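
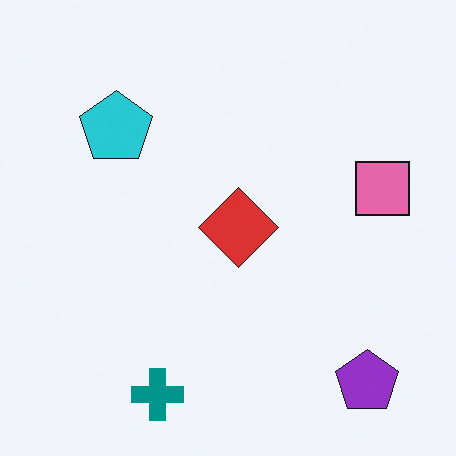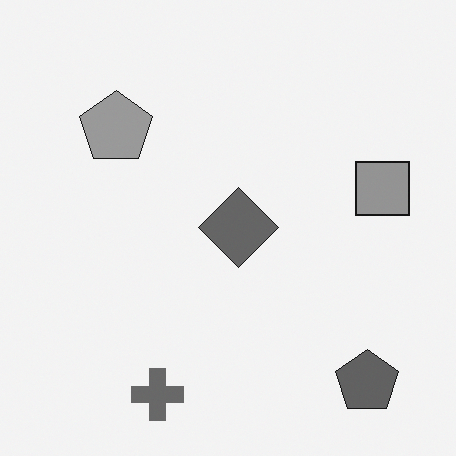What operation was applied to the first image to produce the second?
The transformation is: converted to grayscale.

All color is removed — every shape is now a shade of grey.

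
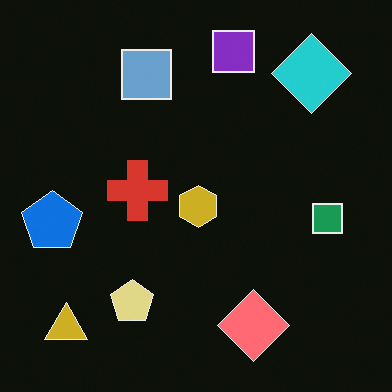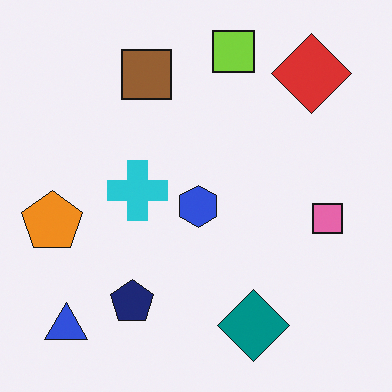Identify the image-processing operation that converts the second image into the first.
It was color-inverted (negative).

The light background has become dark and every shape's color is its complement — a photographic negative.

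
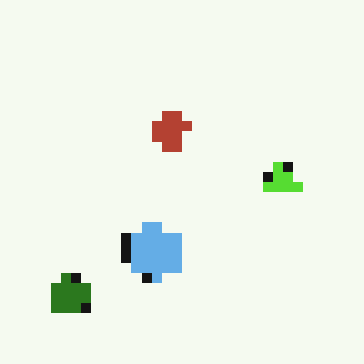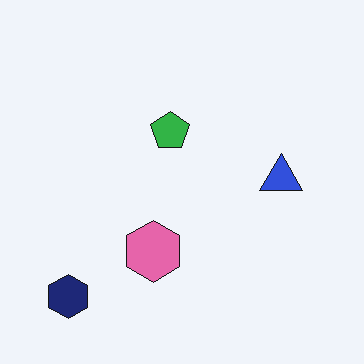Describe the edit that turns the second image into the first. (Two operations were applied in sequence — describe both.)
The first image is the second hue-shifted through roughly half the color wheel, then heavily pixelated into large blocks.

Every shape's color has rotated by the same amount around the hue wheel — a uniform hue shift. Shapes are reduced to large square blocks; fine edges and outlines are lost — a downscale-then-upscale (mosaic) effect.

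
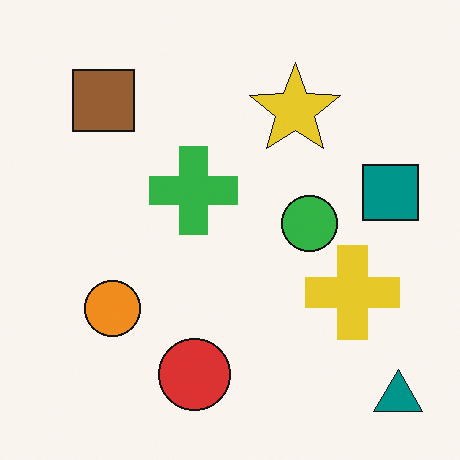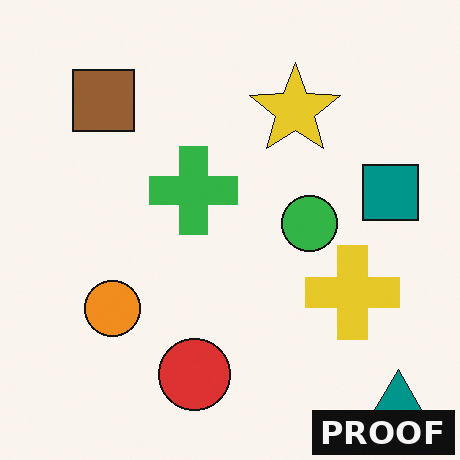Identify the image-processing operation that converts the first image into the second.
Watermarked with the text "PROOF" in the lower-right corner.

A dark label reading "PROOF" appears in the lower-right corner.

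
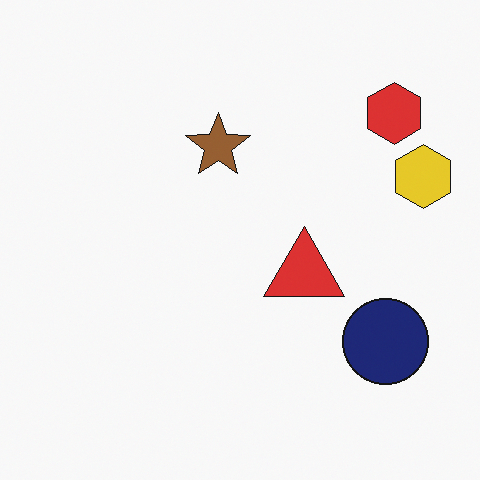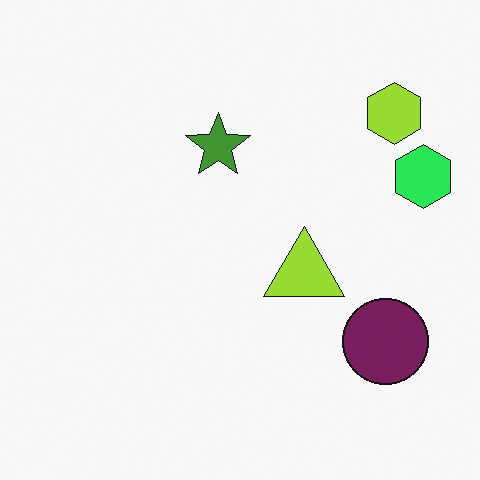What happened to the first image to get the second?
The image was hue-shifted by a moderate amount.

Every shape's color has rotated by the same amount around the hue wheel — a uniform hue shift.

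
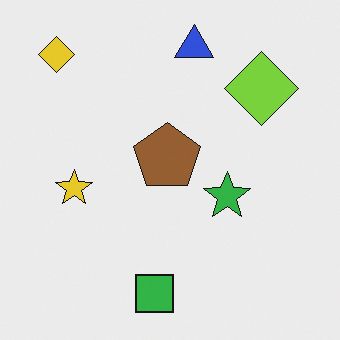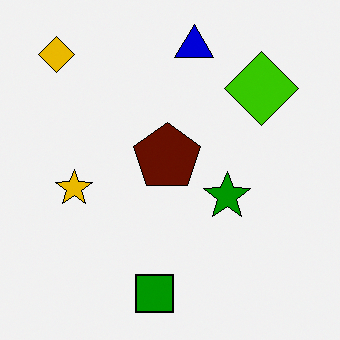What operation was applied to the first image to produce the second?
The transformation is: boosted in contrast.

Tones are pushed away from mid-grey across the whole image — a global contrast change.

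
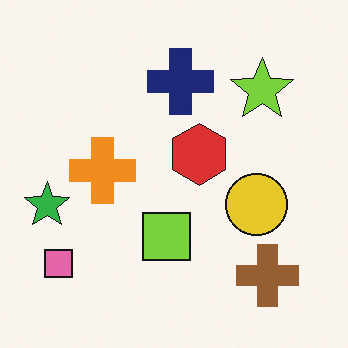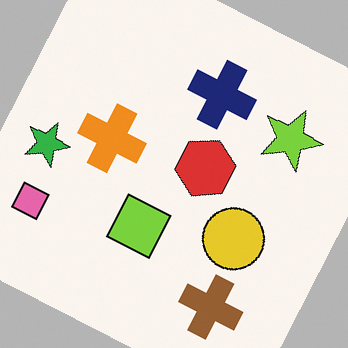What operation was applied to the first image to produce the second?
Rotated clockwise by a moderate amount.

Every shape is tilted by the same angle and the image corners show triangular fill wedges — a whole-image rotation by a non-right angle.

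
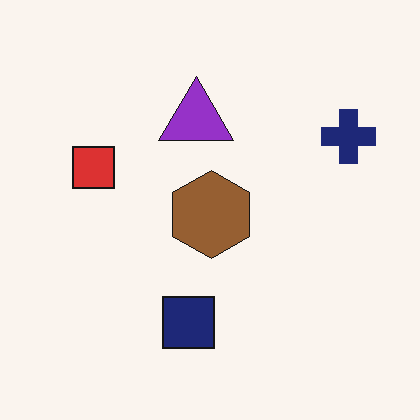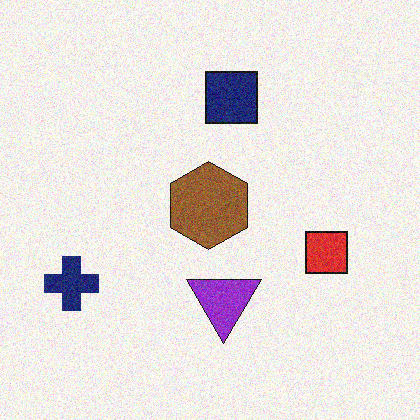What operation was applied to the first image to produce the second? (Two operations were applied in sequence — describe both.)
It was degraded with visible gaussian noise, then rotated 180°.

Random speckle covers the whole image, including the flat background. The navy cross sits in the top-right of the first image and the bottom-left of the second — consistent with a whole-image 180° rotation.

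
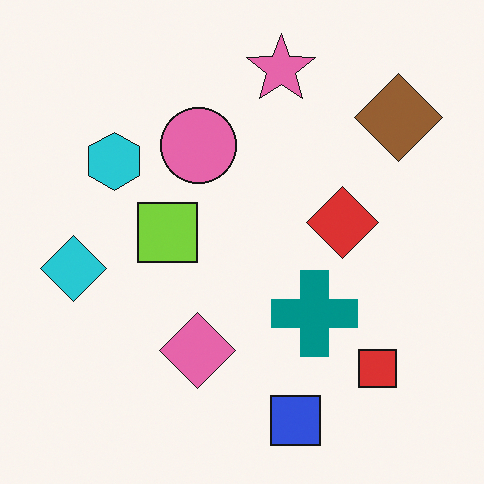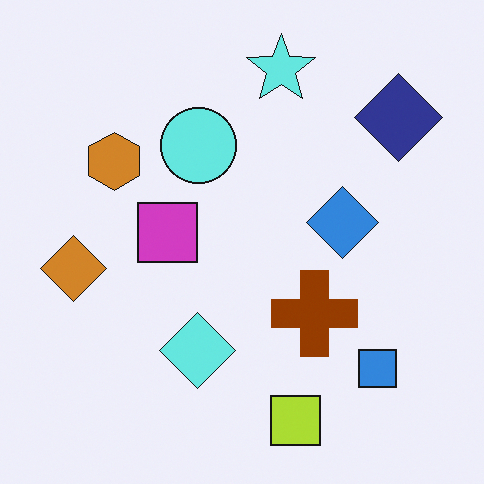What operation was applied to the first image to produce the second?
Hue-shifted through roughly half the color wheel.

Every shape's color has rotated by the same amount around the hue wheel — a uniform hue shift.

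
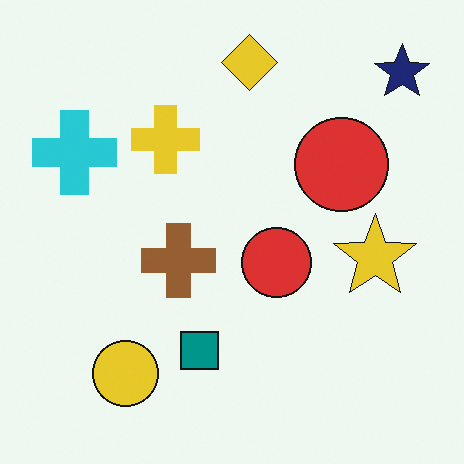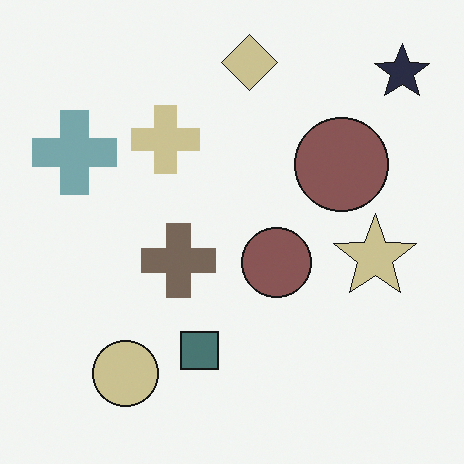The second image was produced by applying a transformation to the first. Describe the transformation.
The image was made much more muted (saturation change).

All colors are more muted and greyish — a global saturation change.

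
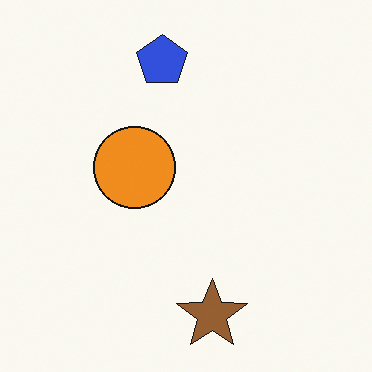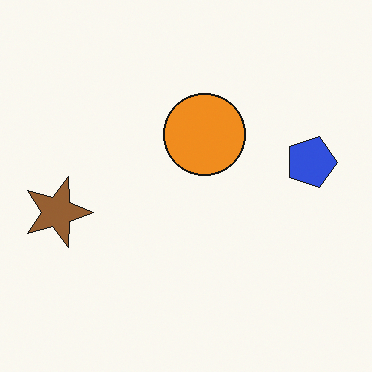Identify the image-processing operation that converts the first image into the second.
The second image is the first rotated 90° clockwise.

The brown star sits in the bottom of the first image and the left of the second — consistent with a whole-image 90° clockwise rotation.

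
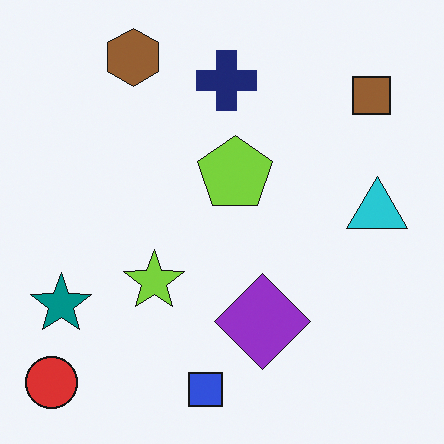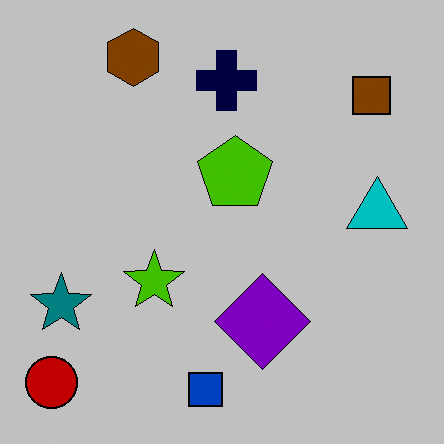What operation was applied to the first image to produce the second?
The second image is the first heavily posterized to just a handful of flat colors.

Each flat color has snapped to a coarser quantized level — most visibly, the near-white background has dropped to a flat grey.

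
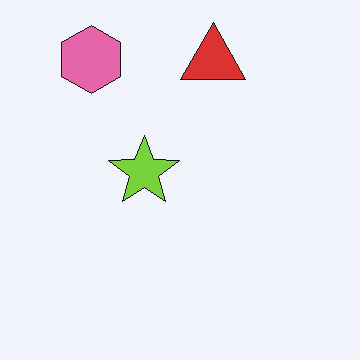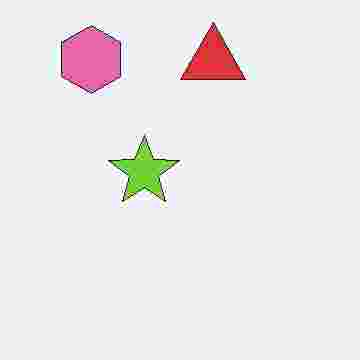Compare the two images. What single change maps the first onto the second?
Degraded with heavy JPEG compression.

Blocky 8×8 compression artifacts appear around shape edges and the flat background shows ringing — characteristic JPEG degradation.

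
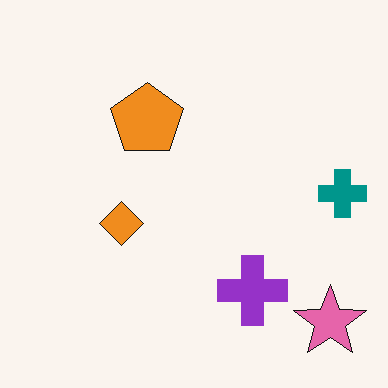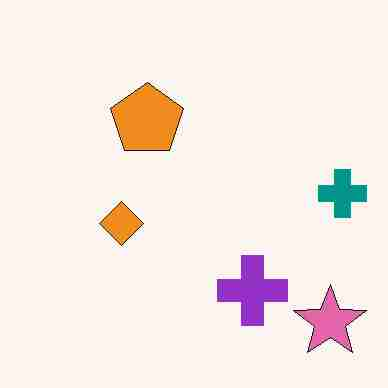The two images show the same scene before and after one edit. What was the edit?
This is the original image heavily JPEG-compressed with obvious blocking artifacts.

Blocky 8×8 compression artifacts appear around shape edges and the flat background shows ringing — characteristic JPEG degradation.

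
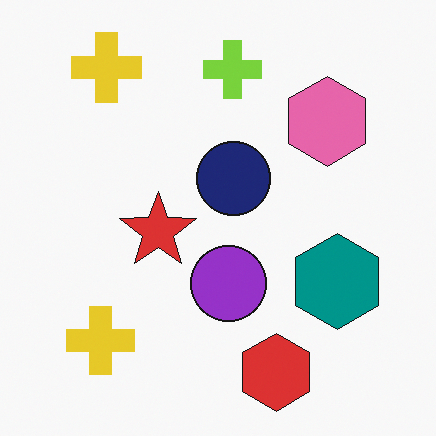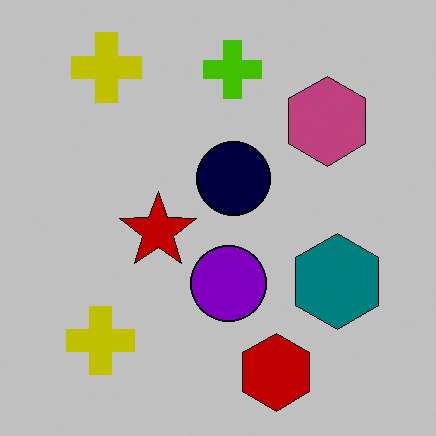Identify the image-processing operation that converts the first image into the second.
This is the original image aggressively posterized.

Each flat color has snapped to a coarser quantized level — most visibly, the near-white background has dropped to a flat grey.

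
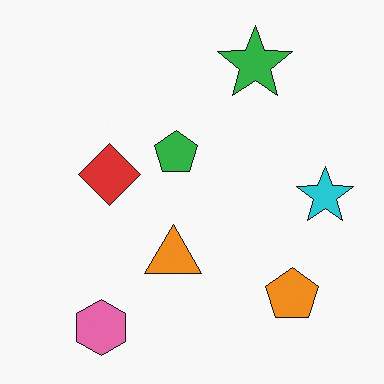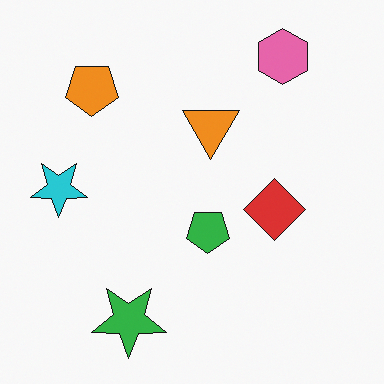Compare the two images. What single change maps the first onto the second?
The transformation is: rotated 180°.

The pink hexagon sits in the bottom-left of the first image and the top-right of the second — consistent with a whole-image 180° rotation.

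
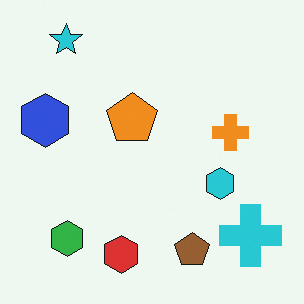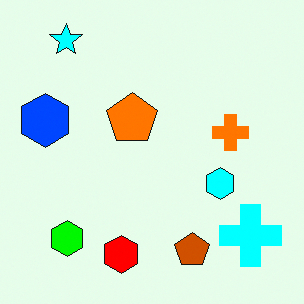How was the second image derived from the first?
The image was heavily oversaturated.

All colors are more vivid — a global saturation change.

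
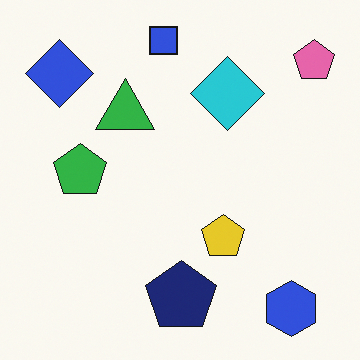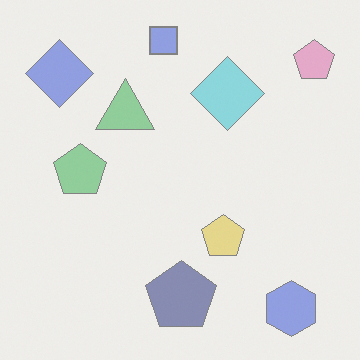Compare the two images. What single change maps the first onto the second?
The second image is the first given much lower contrast.

Tones are pushed toward mid-grey across the whole image — a global contrast change.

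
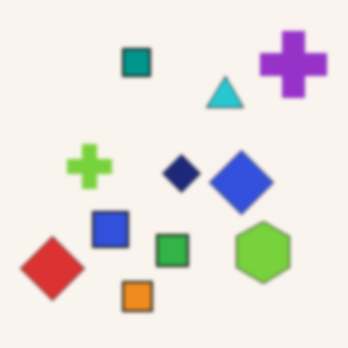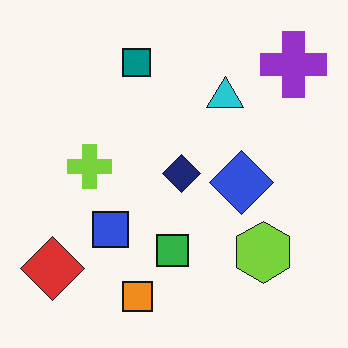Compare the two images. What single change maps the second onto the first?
The image was given a subtle gaussian blur.

Shape edges and outlines are uniformly softened across the whole image.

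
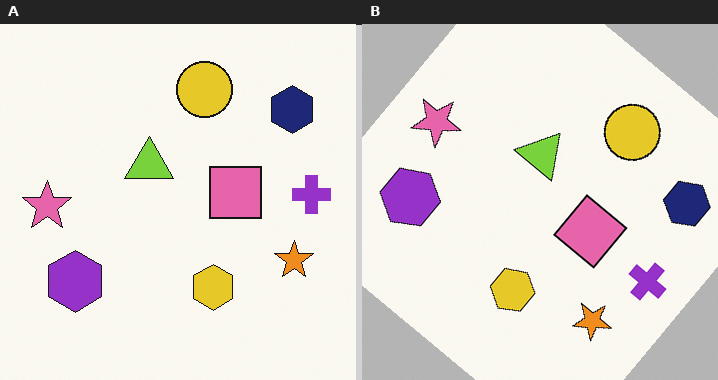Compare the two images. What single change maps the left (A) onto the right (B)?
The image was rotated clockwise by a large amount — several tens of degrees.

Every shape is tilted by the same angle and the image corners show triangular fill wedges — a whole-image rotation by a non-right angle.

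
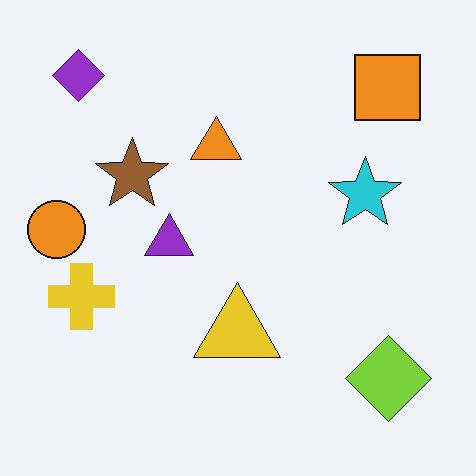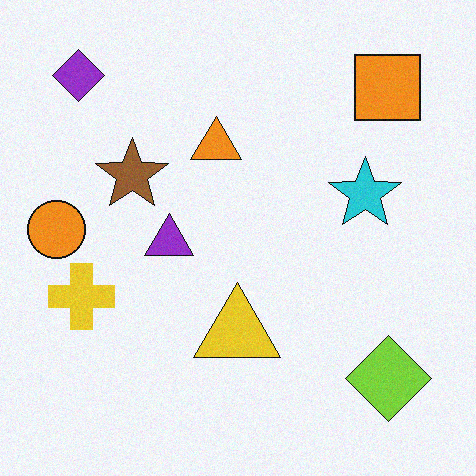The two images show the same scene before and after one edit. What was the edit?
This is the original image degraded with light additive noise.

Random speckle covers the whole image, including the flat background.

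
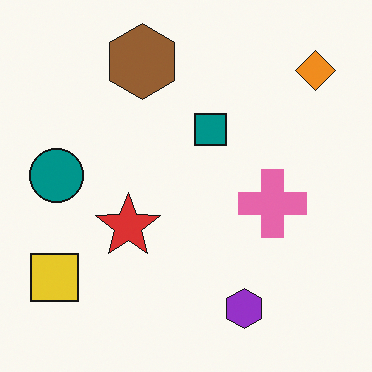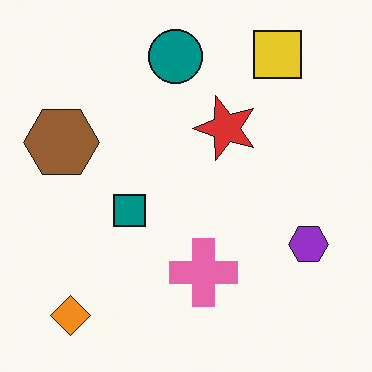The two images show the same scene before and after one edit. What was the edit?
The image was transposed (reflected across the top-left ↔ bottom-right diagonal).

Shapes have swapped their row and column positions — what was in the top-right is now in the bottom-left — a diagonal reflection.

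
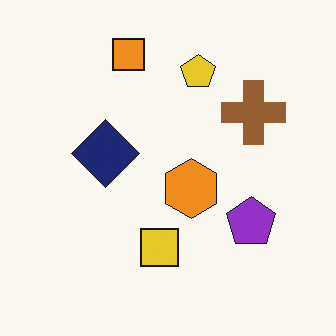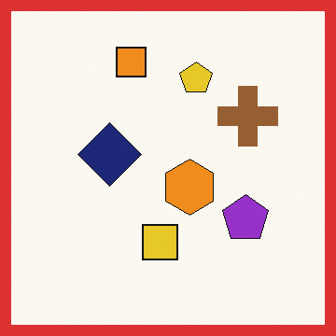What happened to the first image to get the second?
It was framed with a red border.

A solid red frame runs around the edge of the second image, with the content slightly shrunk inside it.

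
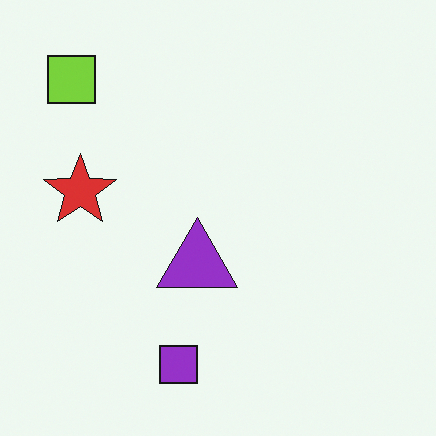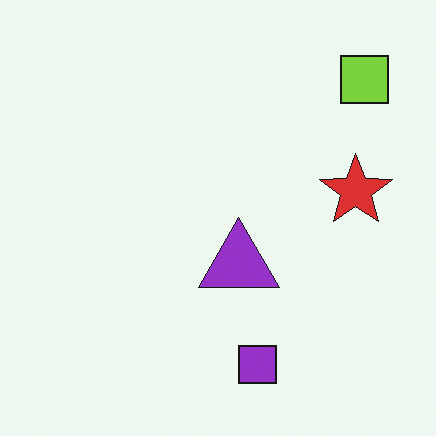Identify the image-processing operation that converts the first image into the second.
Flipped horizontally (left ↔ right).

The lime square is in the top-left of the first image and the top-right of the second — shapes on opposite sides of the vertical midline have swapped in a mirror flip.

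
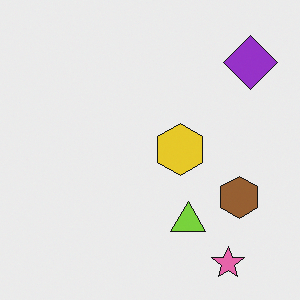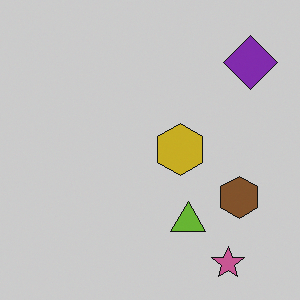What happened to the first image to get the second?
This is the original image slightly darkened.

Every pixel — background and shapes alike — is uniformly darkened.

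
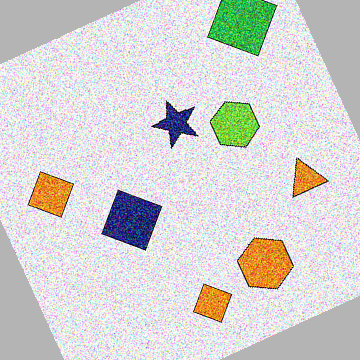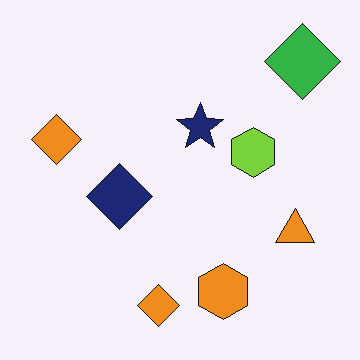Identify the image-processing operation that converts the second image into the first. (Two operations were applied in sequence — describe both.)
The first image is the second degraded with heavy additive noise, then rotated counter-clockwise by a clearly visible amount.

Random speckle covers the whole image, including the flat background. Every shape is tilted by the same angle and the image corners show triangular fill wedges — a whole-image rotation by a non-right angle.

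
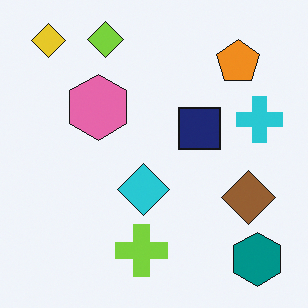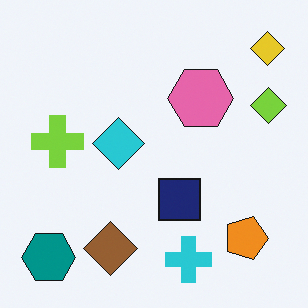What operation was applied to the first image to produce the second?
The transformation is: rotated 90° clockwise.

The yellow diamond sits in the top-left of the first image and the top-right of the second — consistent with a whole-image 90° clockwise rotation.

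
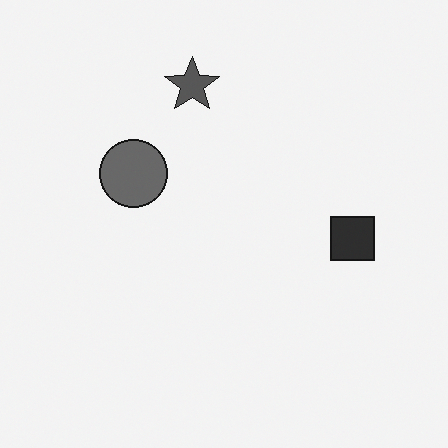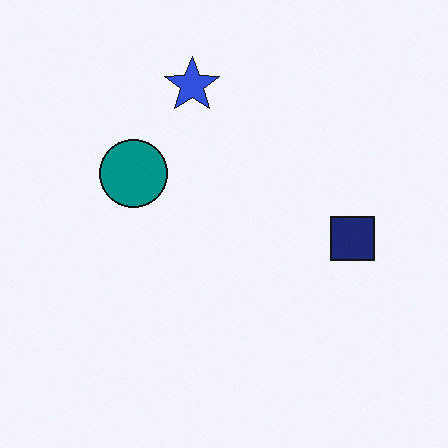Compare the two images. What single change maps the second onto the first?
The image was converted to grayscale.

All color is removed — every shape is now a shade of grey.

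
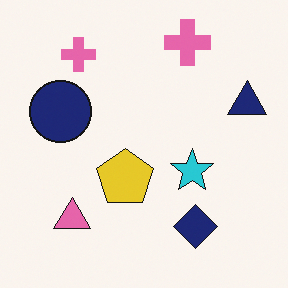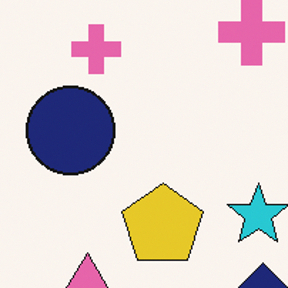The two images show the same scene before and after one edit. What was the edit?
The image was cropped to a modestly smaller region and rescaled.

The visible shapes are larger and the field of view is narrower; shapes near the original edges may be partly or wholly outside the frame — a crop-and-rescale.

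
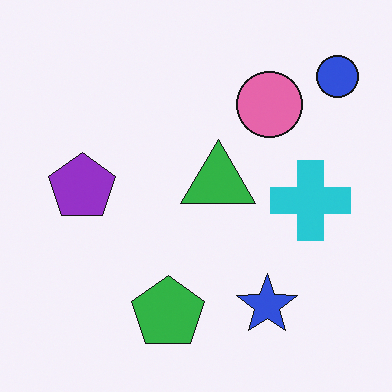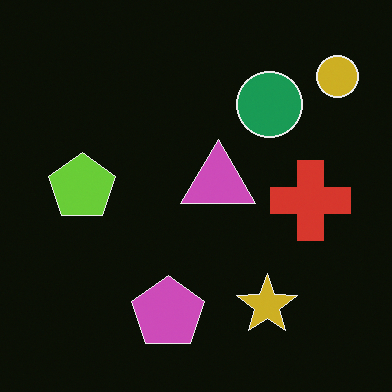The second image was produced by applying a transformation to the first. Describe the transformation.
The image was color-inverted (negative).

The light background has become dark and every shape's color is its complement — a photographic negative.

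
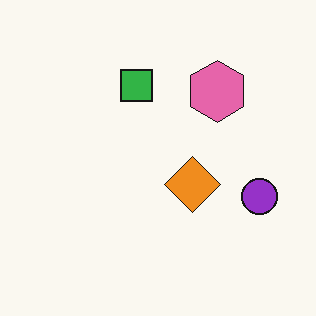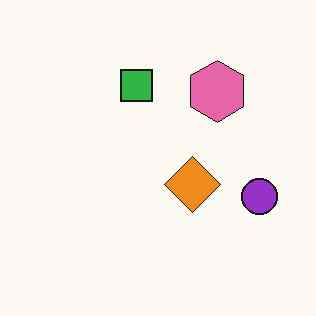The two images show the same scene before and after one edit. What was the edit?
This is the original image given moderate JPEG compression.

Blocky 8×8 compression artifacts appear around shape edges and the flat background shows ringing — characteristic JPEG degradation.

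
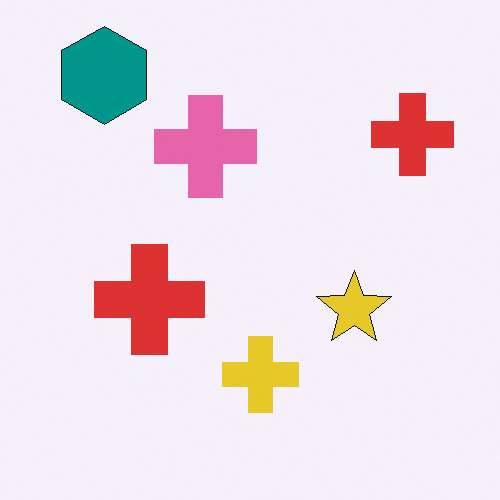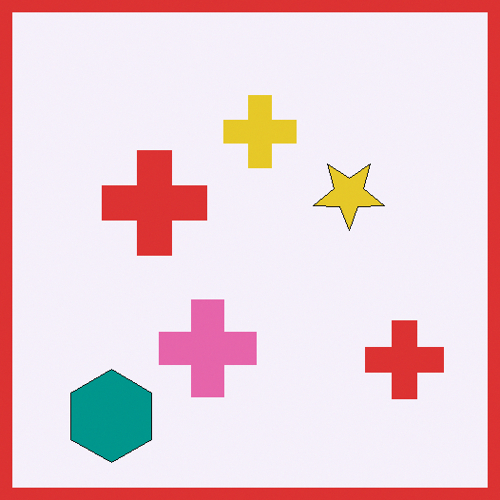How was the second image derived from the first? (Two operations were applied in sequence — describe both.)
The image was flipped vertically (top ↔ bottom), then framed with a red border.

The teal hexagon is in the top-left of the first image and the bottom-left of the second — shapes on opposite sides of the horizontal midline have swapped in a mirror flip. A solid red frame runs around the edge of the second image, with the content slightly shrunk inside it.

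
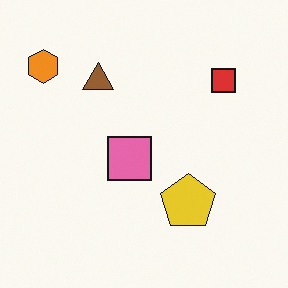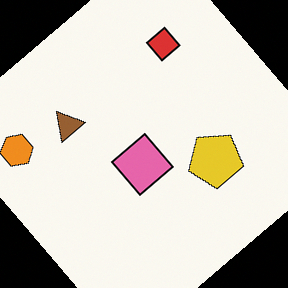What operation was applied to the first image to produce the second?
Rotated counter-clockwise by a large amount — several tens of degrees.

Every shape is tilted by the same angle and the image corners show triangular fill wedges — a whole-image rotation by a non-right angle.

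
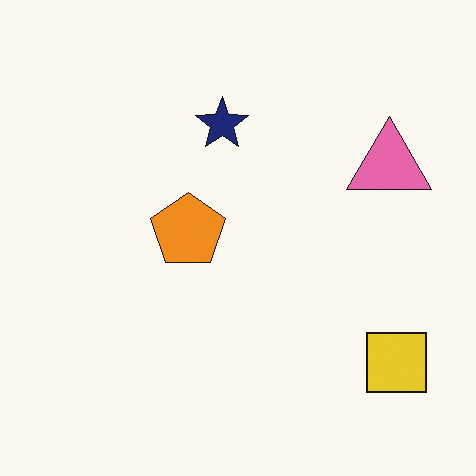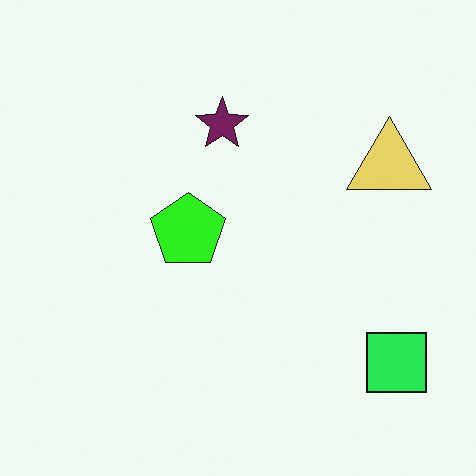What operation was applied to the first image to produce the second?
This is the original image hue-shifted by a moderate amount.

Every shape's color has rotated by the same amount around the hue wheel — a uniform hue shift.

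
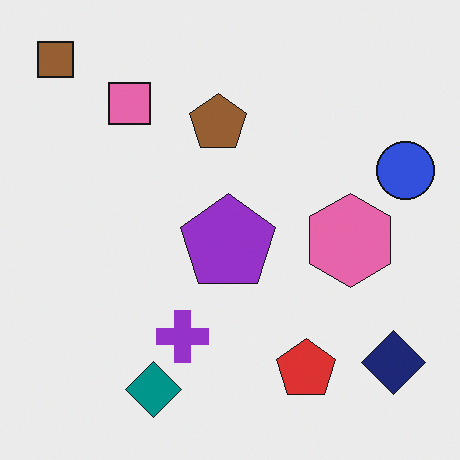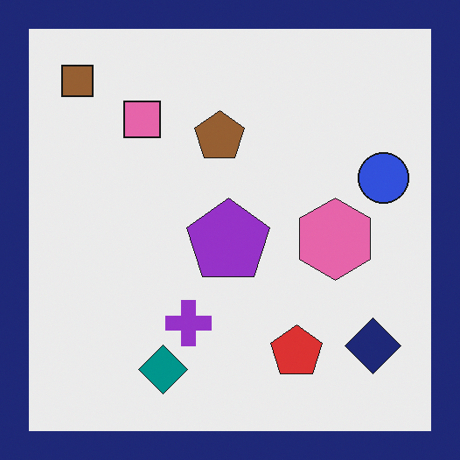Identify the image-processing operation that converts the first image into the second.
Framed with a navy border.

A solid navy frame runs around the edge of the second image, with the content slightly shrunk inside it.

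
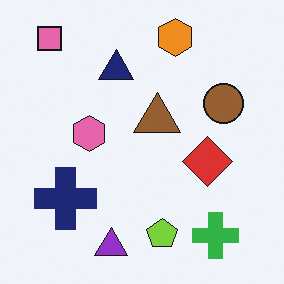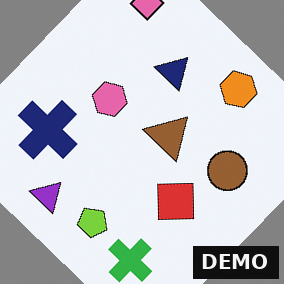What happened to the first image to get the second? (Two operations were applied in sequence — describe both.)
This is the original image rotated clockwise by a large amount — several tens of degrees, then watermarked with the text "DEMO" in the lower-right corner.

Every shape is tilted by the same angle and the image corners show triangular fill wedges — a whole-image rotation by a non-right angle. A dark label reading "DEMO" appears in the lower-right corner.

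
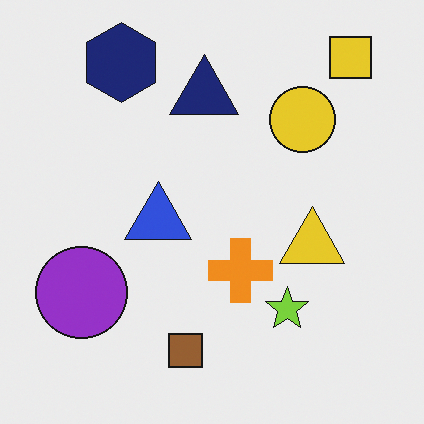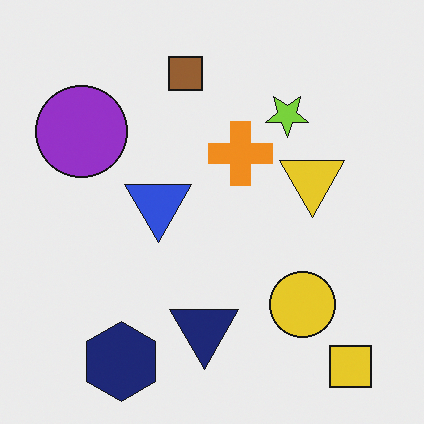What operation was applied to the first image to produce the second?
It was flipped vertically (top ↔ bottom).

The yellow square is in the top-right of the first image and the bottom-right of the second — shapes on opposite sides of the horizontal midline have swapped in a mirror flip.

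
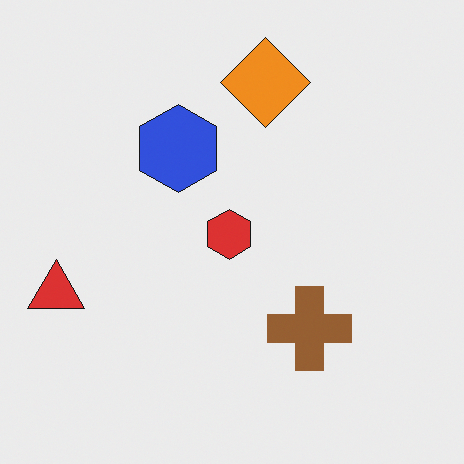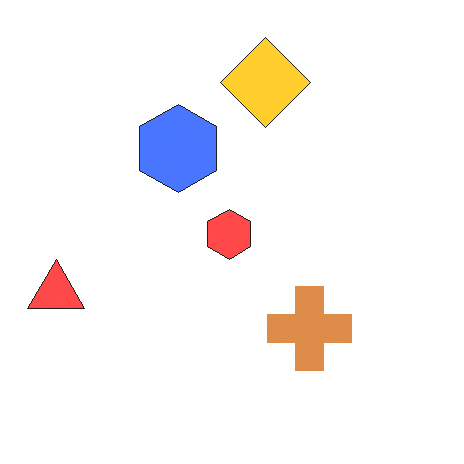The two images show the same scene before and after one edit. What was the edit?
This is the original image noticeably brightened.

Every pixel — background and shapes alike — is uniformly brightened.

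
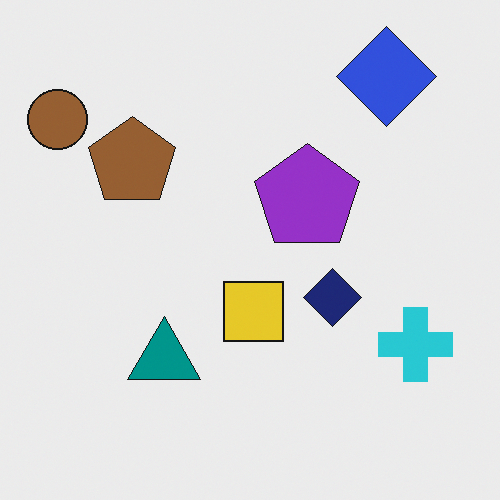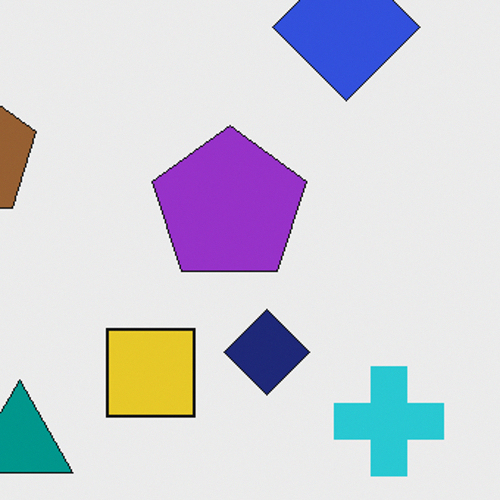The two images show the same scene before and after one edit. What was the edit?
This is the original image cropped to a modestly smaller region and rescaled.

The visible shapes are larger and the field of view is narrower; shapes near the original edges may be partly or wholly outside the frame — a crop-and-rescale.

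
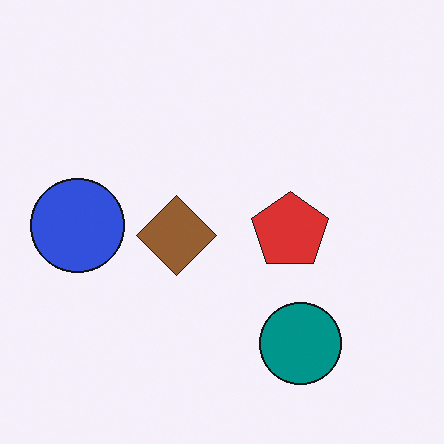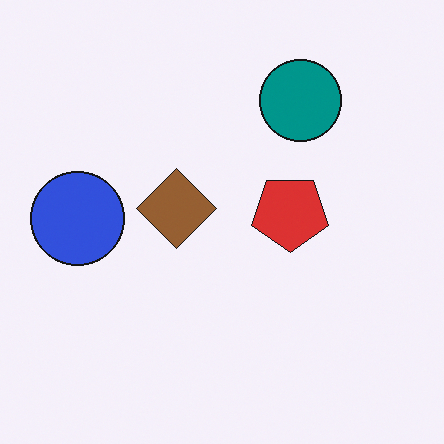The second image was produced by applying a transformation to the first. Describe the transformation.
The transformation is: flipped vertically (top ↔ bottom).

The teal circle is in the bottom-right of the first image and the top-right of the second — shapes on opposite sides of the horizontal midline have swapped in a mirror flip.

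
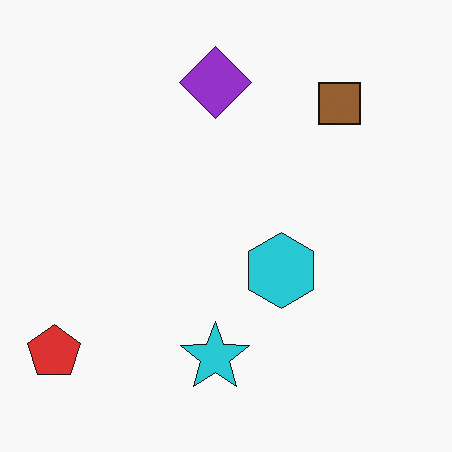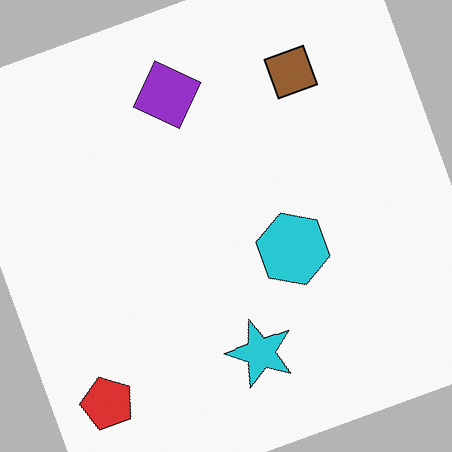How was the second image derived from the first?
It was rotated counter-clockwise by a moderate amount.

Every shape is tilted by the same angle and the image corners show triangular fill wedges — a whole-image rotation by a non-right angle.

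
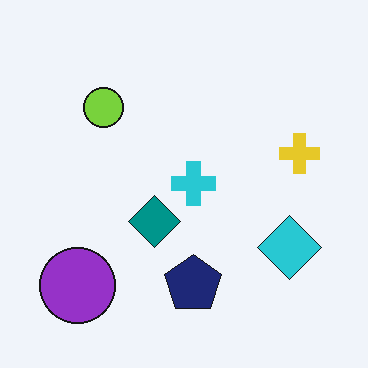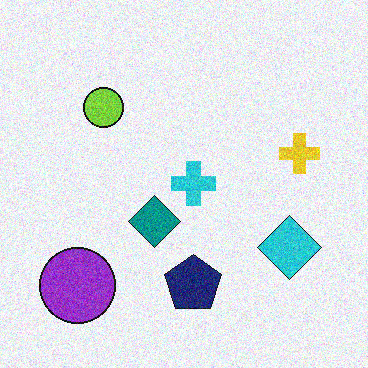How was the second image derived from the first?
This is the original image degraded with moderate additive noise.

Random speckle covers the whole image, including the flat background.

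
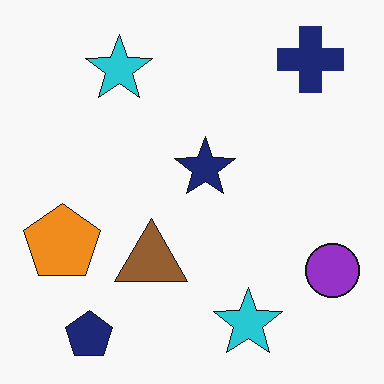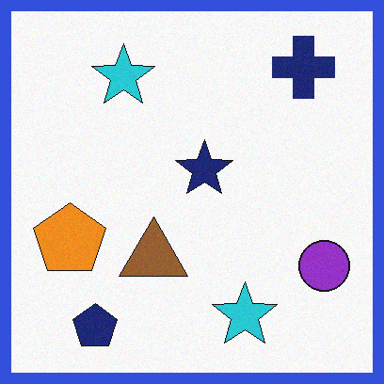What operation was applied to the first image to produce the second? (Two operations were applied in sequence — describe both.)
It was degraded with light additive noise, then framed with a blue border.

Random speckle covers the whole image, including the flat background. A solid blue frame runs around the edge of the second image, with the content slightly shrunk inside it.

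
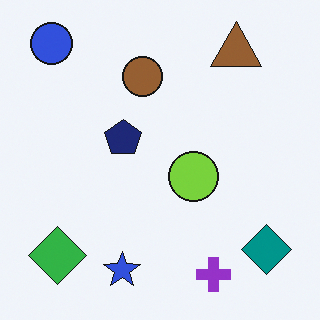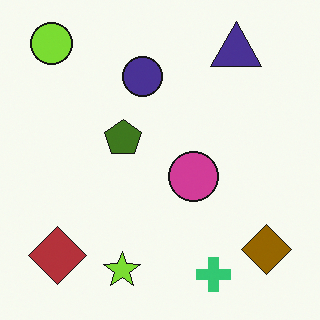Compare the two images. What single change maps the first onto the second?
The image was hue-shifted through roughly half the color wheel.

Every shape's color has rotated by the same amount around the hue wheel — a uniform hue shift.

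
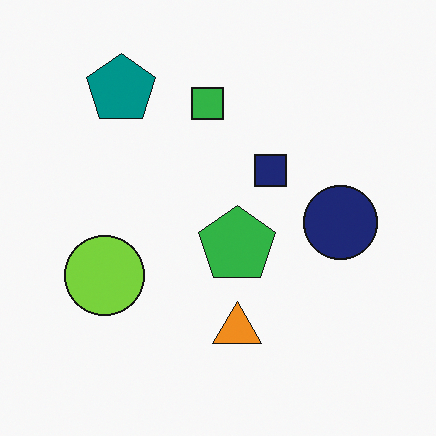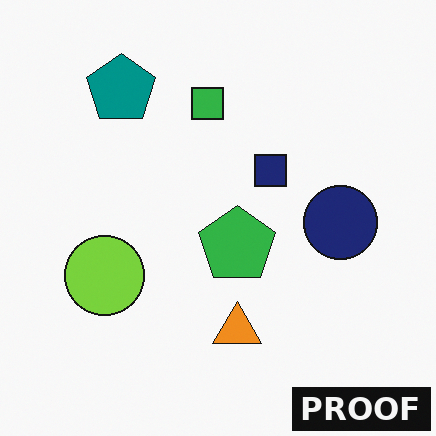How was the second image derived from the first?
The transformation is: watermarked with the text "PROOF" in the lower-right corner.

A dark label reading "PROOF" appears in the lower-right corner.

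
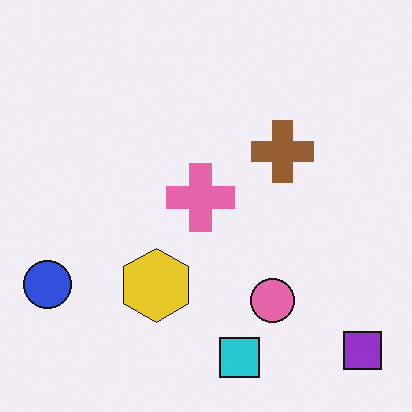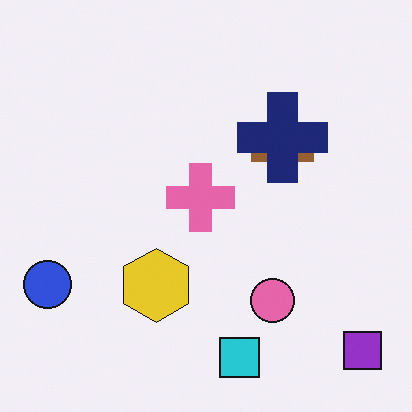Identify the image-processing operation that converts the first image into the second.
It was overlaid with an additional navy cross.

A navy cross appears in the second image that is absent from the first.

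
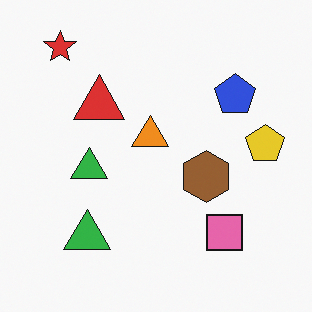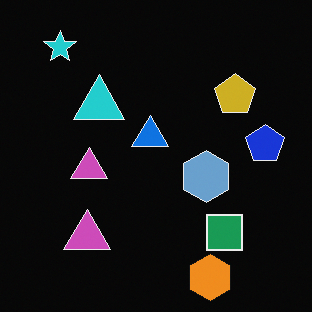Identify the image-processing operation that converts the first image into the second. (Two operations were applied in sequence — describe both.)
Color-inverted (negative), then overlaid with an additional orange hexagon.

The light background has become dark and every shape's color is its complement — a photographic negative. An orange hexagon appears in the second image that is absent from the first.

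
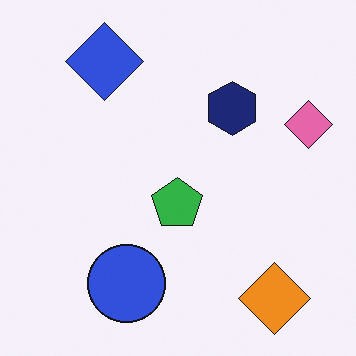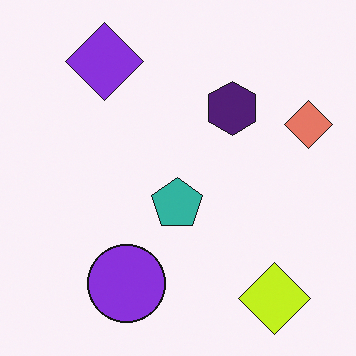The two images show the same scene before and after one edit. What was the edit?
It was hue-shifted slightly.

Every shape's color has rotated by the same amount around the hue wheel — a uniform hue shift.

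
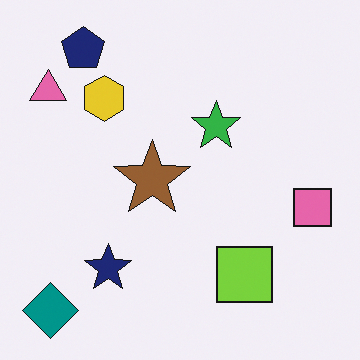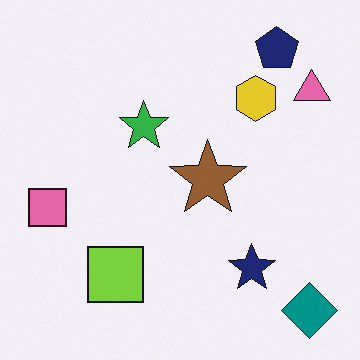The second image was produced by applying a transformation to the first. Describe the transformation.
This is the original image flipped horizontally (left ↔ right).

The pink square is in the right of the first image and the left of the second — shapes on opposite sides of the vertical midline have swapped in a mirror flip.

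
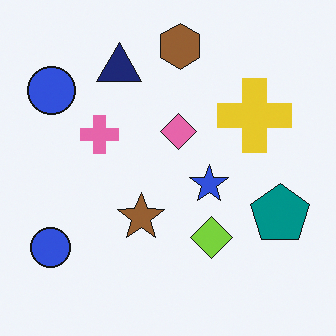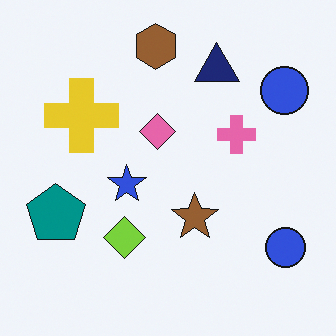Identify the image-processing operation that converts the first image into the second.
It was flipped horizontally (left ↔ right).

The teal pentagon is in the right of the first image and the left of the second — shapes on opposite sides of the vertical midline have swapped in a mirror flip.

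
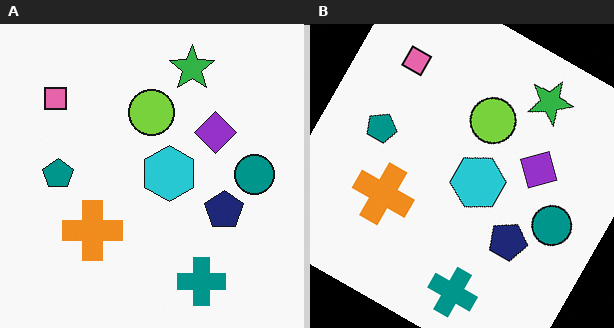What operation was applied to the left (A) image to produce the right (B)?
The right (B) image is the left (A) rotated clockwise by a moderate amount.

Every shape is tilted by the same angle and the image corners show triangular fill wedges — a whole-image rotation by a non-right angle.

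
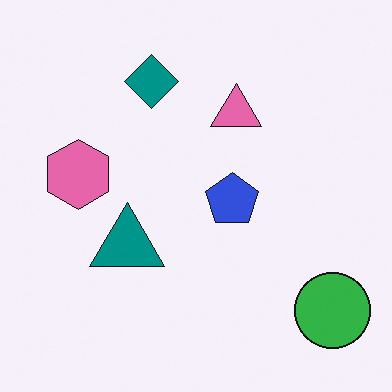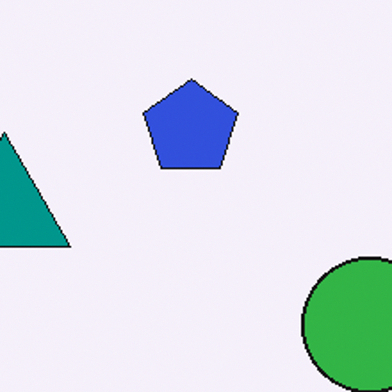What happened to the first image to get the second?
The transformation is: cropped to a noticeably smaller region and rescaled.

The visible shapes are larger and the field of view is narrower; shapes near the original edges may be partly or wholly outside the frame — a crop-and-rescale.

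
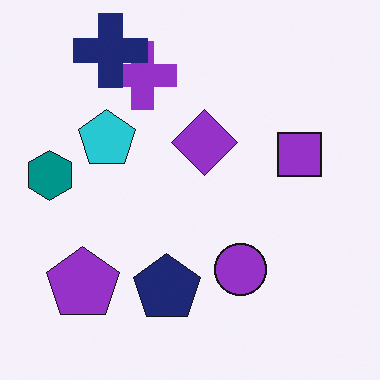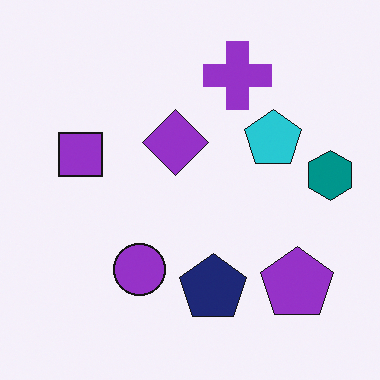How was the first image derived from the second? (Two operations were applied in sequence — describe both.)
The image was flipped horizontally (left ↔ right), then overlaid with an additional navy cross.

The teal hexagon is in the right of the second image and the left of the first — shapes on opposite sides of the vertical midline have swapped in a mirror flip. A navy cross appears in the first image that is absent from the second.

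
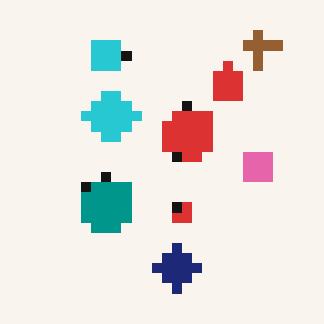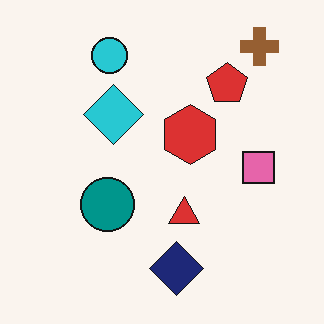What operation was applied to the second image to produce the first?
The image was heavily pixelated into large blocks.

Shapes are reduced to large square blocks; fine edges and outlines are lost — a downscale-then-upscale (mosaic) effect.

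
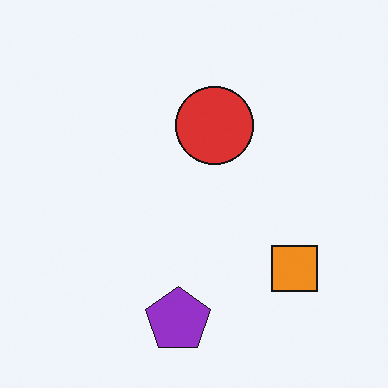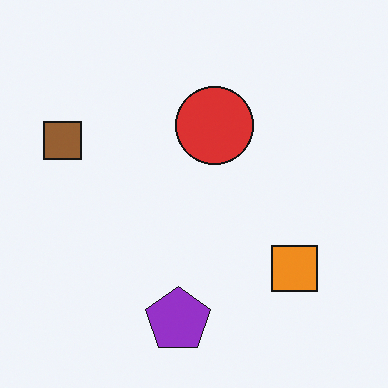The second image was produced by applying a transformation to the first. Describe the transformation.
The transformation is: overlaid with an additional brown square.

A brown square appears in the second image that is absent from the first.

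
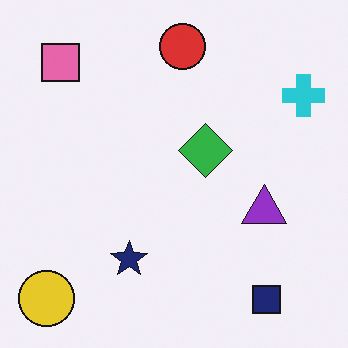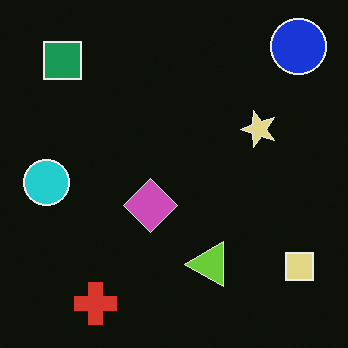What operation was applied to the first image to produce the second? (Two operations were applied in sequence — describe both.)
The image was color-inverted (negative), then transposed (reflected across the top-left ↔ bottom-right diagonal).

The light background has become dark and every shape's color is its complement — a photographic negative. Shapes have swapped their row and column positions — what was in the top-right is now in the bottom-left — a diagonal reflection.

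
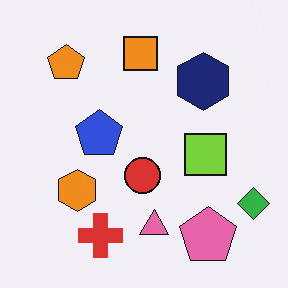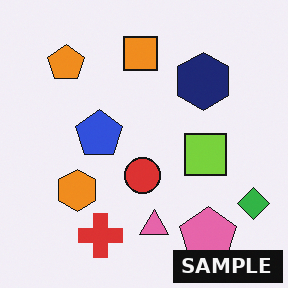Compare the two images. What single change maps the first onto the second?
The image was watermarked with the text "SAMPLE" in the lower-right corner.

A dark label reading "SAMPLE" appears in the lower-right corner.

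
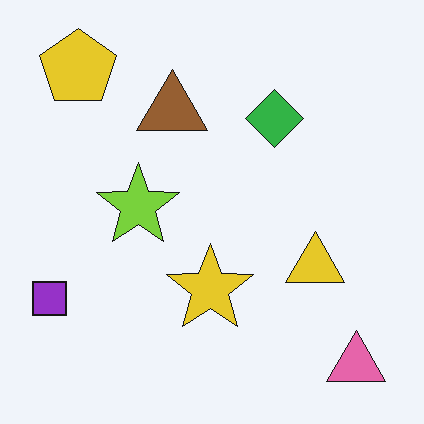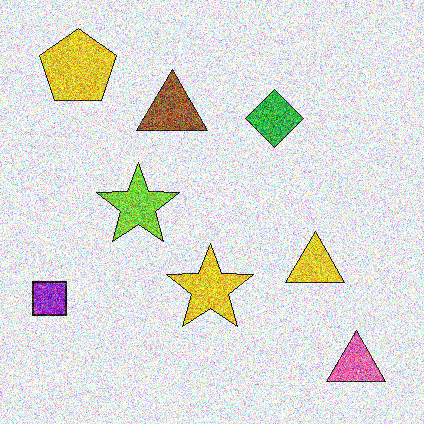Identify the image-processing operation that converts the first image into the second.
The transformation is: degraded with heavy additive noise.

Random speckle covers the whole image, including the flat background.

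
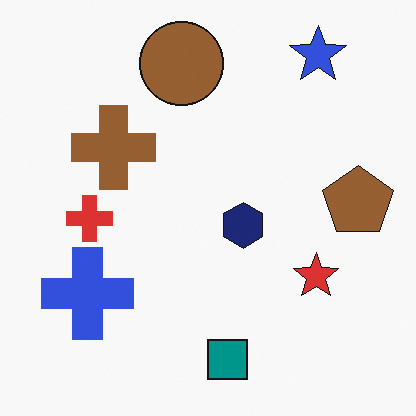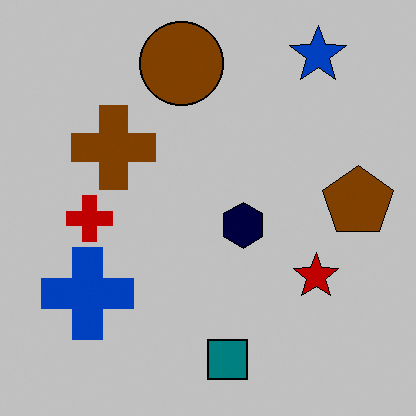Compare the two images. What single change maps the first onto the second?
It was aggressively posterized.

Each flat color has snapped to a coarser quantized level — most visibly, the near-white background has dropped to a flat grey.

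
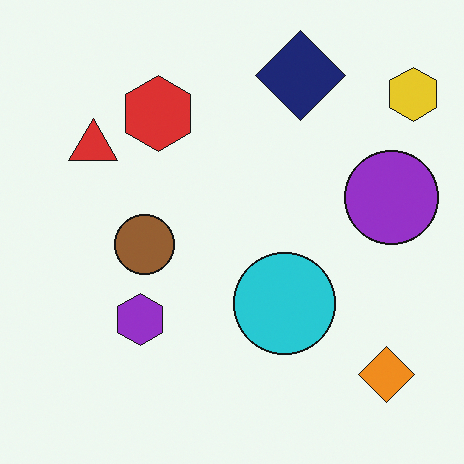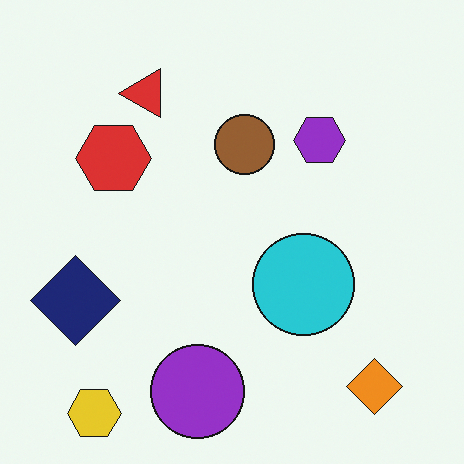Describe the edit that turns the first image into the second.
This is the original image transposed (reflected across the top-left ↔ bottom-right diagonal).

Shapes have swapped their row and column positions — what was in the top-right is now in the bottom-left — a diagonal reflection.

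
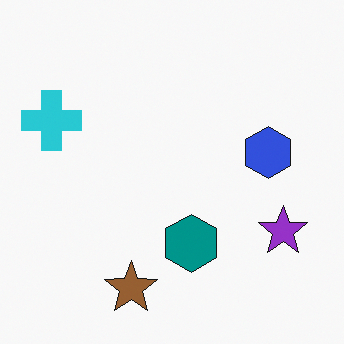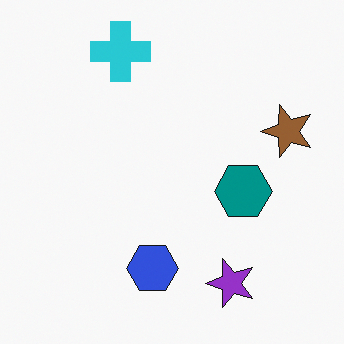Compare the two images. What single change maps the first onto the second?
The image was transposed (reflected across the top-left ↔ bottom-right diagonal).

Shapes have swapped their row and column positions — what was in the top-right is now in the bottom-left — a diagonal reflection.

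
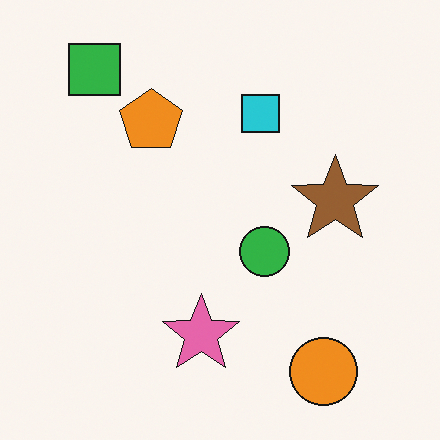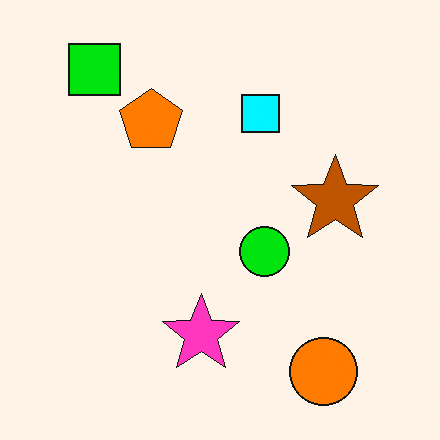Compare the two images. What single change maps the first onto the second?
This is the original image made much more vivid (saturation change).

All colors are more vivid — a global saturation change.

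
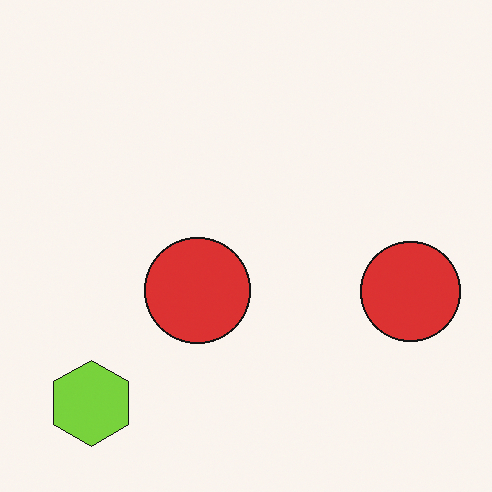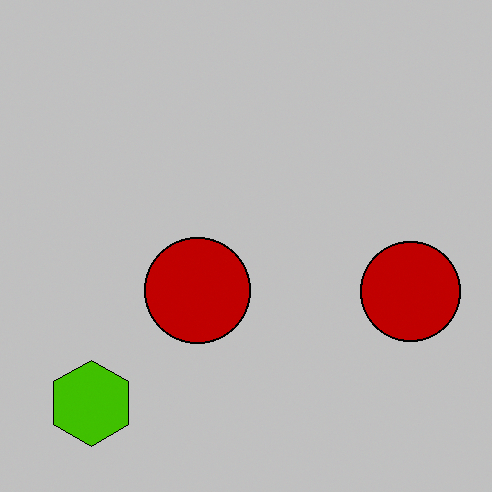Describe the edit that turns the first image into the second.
This is the original image aggressively posterized.

Each flat color has snapped to a coarser quantized level — most visibly, the near-white background has dropped to a flat grey.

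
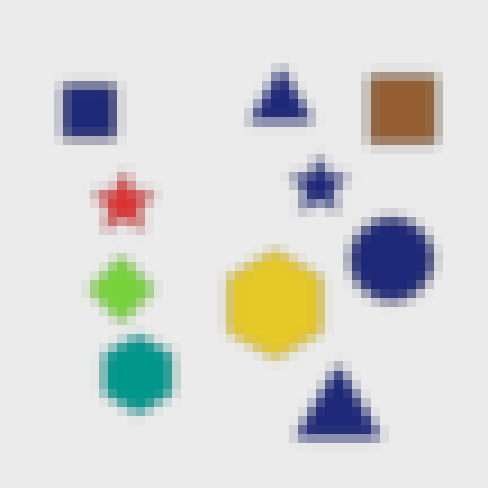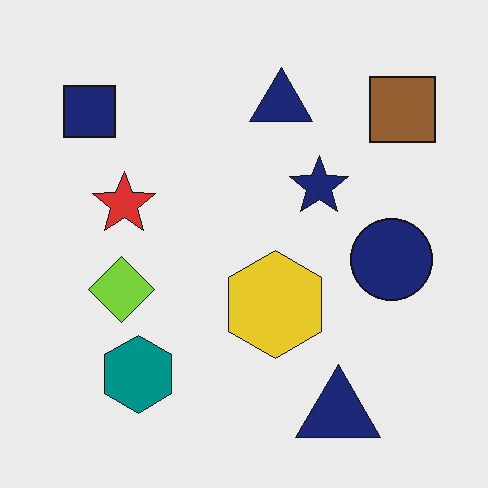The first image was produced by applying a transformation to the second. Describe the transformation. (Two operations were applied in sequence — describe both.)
The image was strongly gaussian-blurred, then heavily pixelated into large blocks.

Shape edges and outlines are uniformly softened across the whole image. Shapes are reduced to large square blocks; fine edges and outlines are lost — a downscale-then-upscale (mosaic) effect.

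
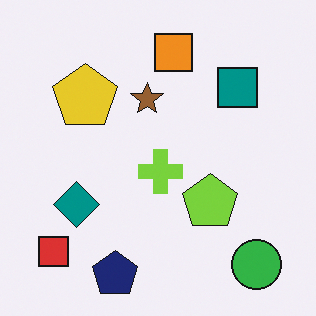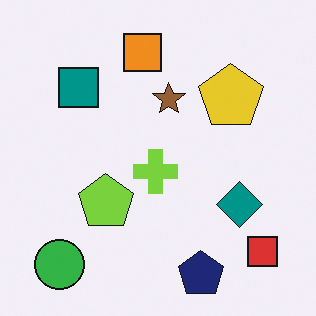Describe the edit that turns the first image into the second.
This is the original image flipped horizontally (left ↔ right).

The red square is in the bottom-left of the first image and the bottom-right of the second — shapes on opposite sides of the vertical midline have swapped in a mirror flip.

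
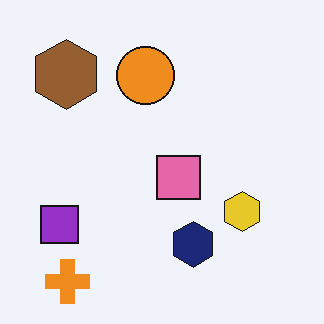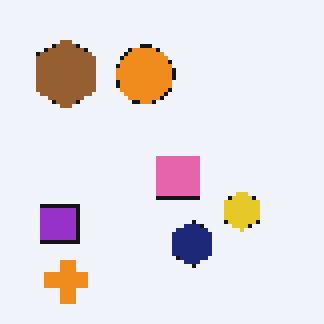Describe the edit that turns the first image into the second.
It was lightly pixelated (a mild mosaic effect).

Shapes are reduced to large square blocks; fine edges and outlines are lost — a downscale-then-upscale (mosaic) effect.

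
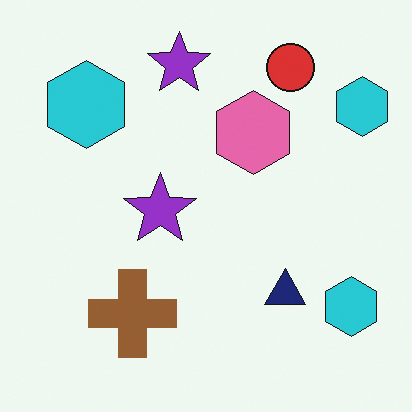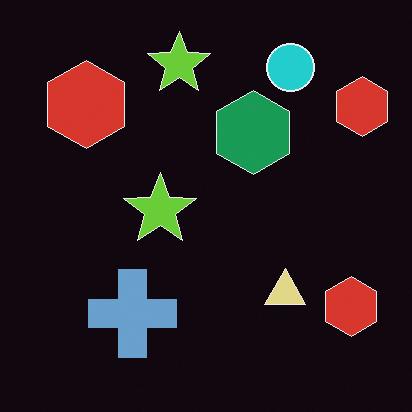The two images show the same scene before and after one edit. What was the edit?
This is the original image color-inverted (negative).

The light background has become dark and every shape's color is its complement — a photographic negative.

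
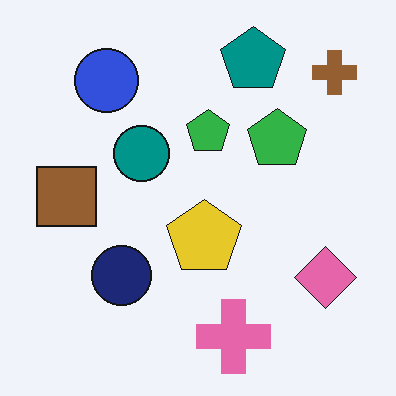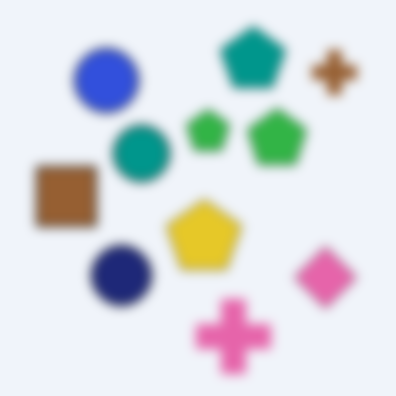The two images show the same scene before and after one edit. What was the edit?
The second image is the first strongly gaussian-blurred.

Shape edges and outlines are uniformly softened across the whole image.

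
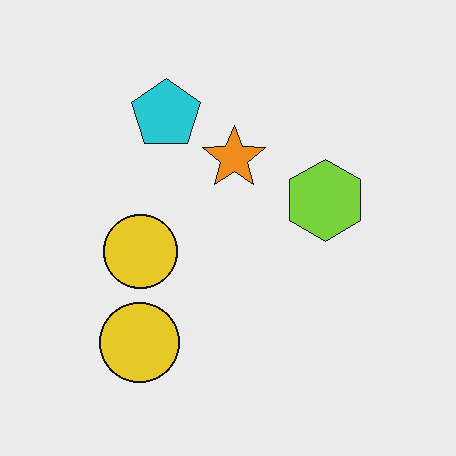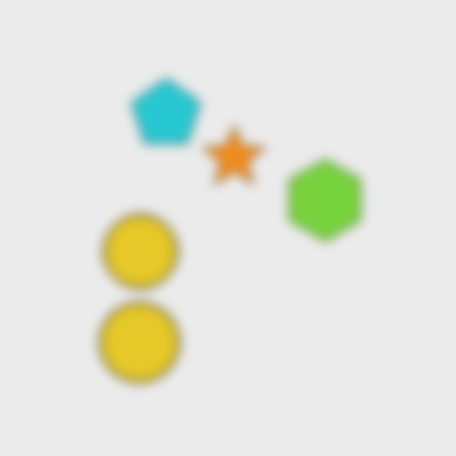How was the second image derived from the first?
The second image is the first strongly gaussian-blurred.

Shape edges and outlines are uniformly softened across the whole image.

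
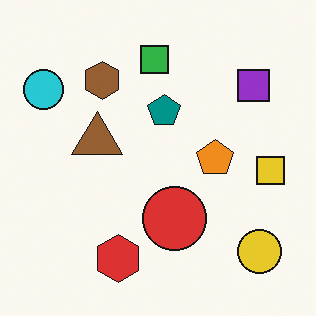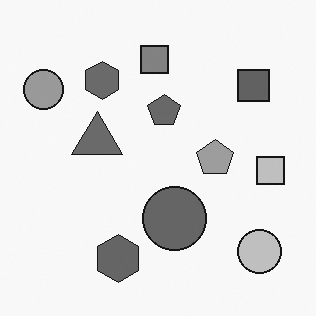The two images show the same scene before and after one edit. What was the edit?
It was converted to grayscale.

All color is removed — every shape is now a shade of grey.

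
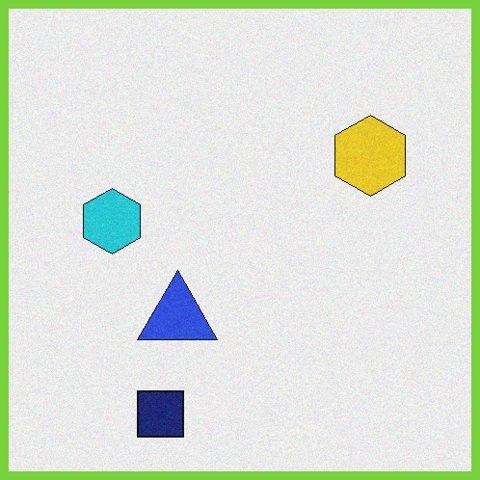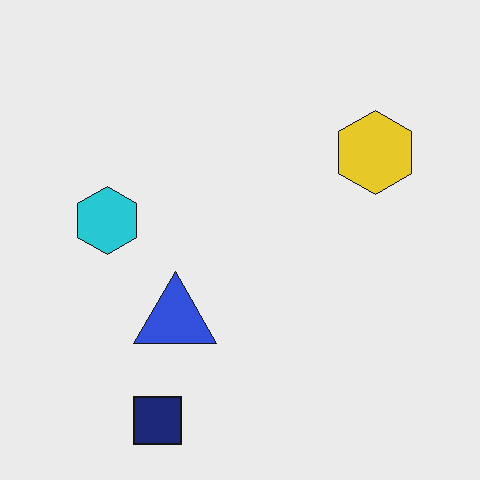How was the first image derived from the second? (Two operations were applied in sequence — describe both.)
This is the original image degraded with light additive noise, then framed with a lime border.

Random speckle covers the whole image, including the flat background. A solid lime frame runs around the edge of the first image, with the content slightly shrunk inside it.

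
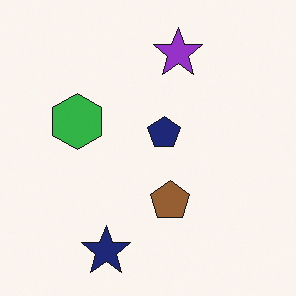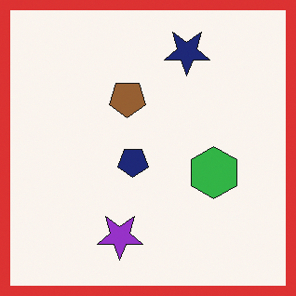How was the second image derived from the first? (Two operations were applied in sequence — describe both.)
This is the original image rotated 180°, then framed with a red border.

The navy star sits in the bottom of the first image and the top of the second — consistent with a whole-image 180° rotation. A solid red frame runs around the edge of the second image, with the content slightly shrunk inside it.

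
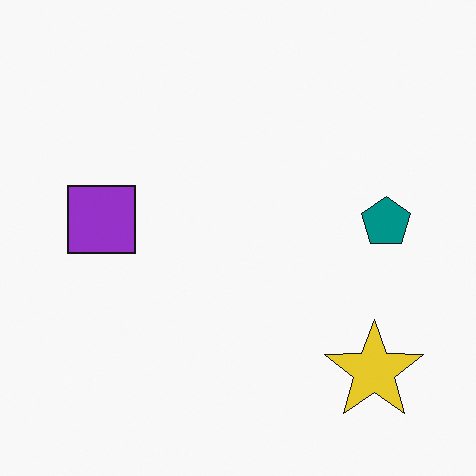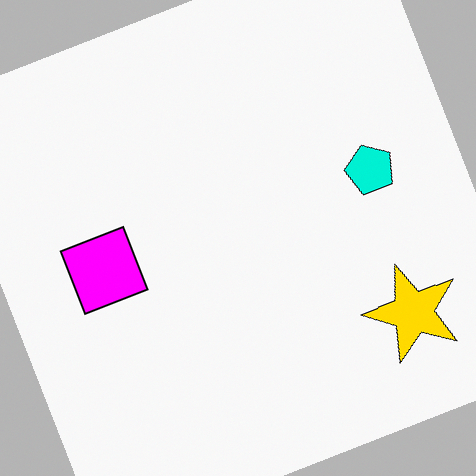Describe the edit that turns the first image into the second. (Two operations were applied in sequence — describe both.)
The image was made much more vivid (saturation change), then rotated counter-clockwise by a clearly visible amount.

All colors are more vivid — a global saturation change. Every shape is tilted by the same angle and the image corners show triangular fill wedges — a whole-image rotation by a non-right angle.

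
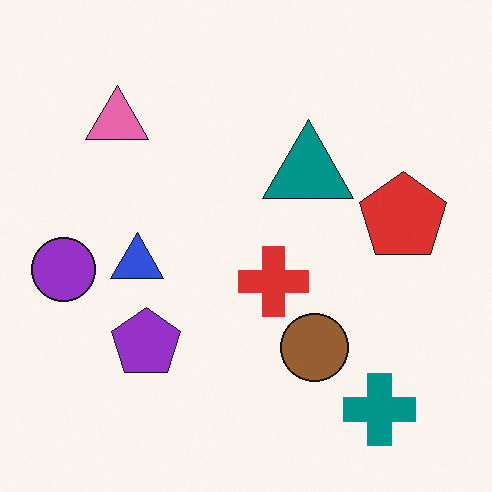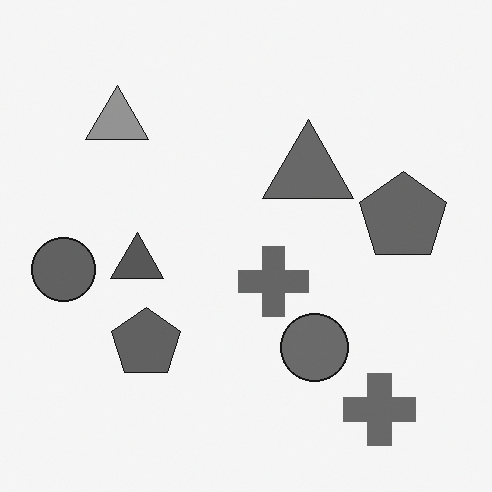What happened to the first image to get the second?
Converted to grayscale.

All color is removed — every shape is now a shade of grey.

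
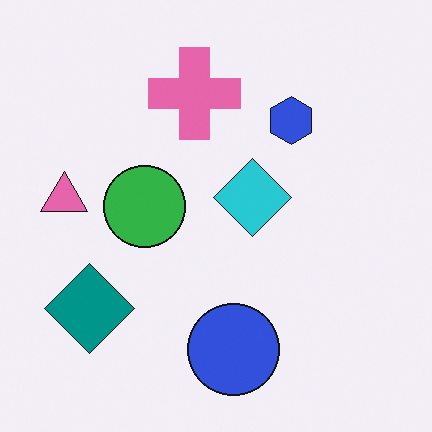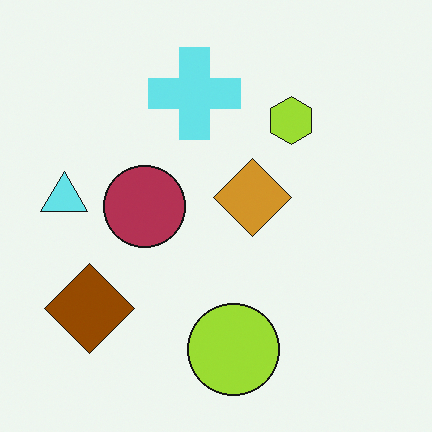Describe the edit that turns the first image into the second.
The second image is the first hue-shifted by a large amount.

Every shape's color has rotated by the same amount around the hue wheel — a uniform hue shift.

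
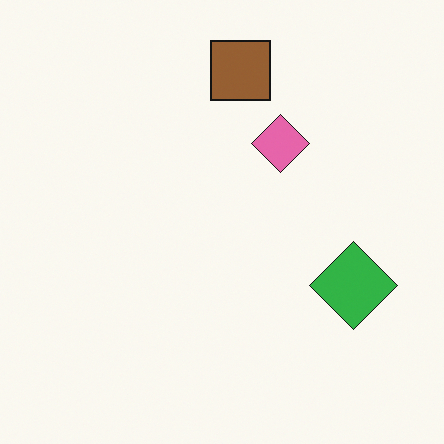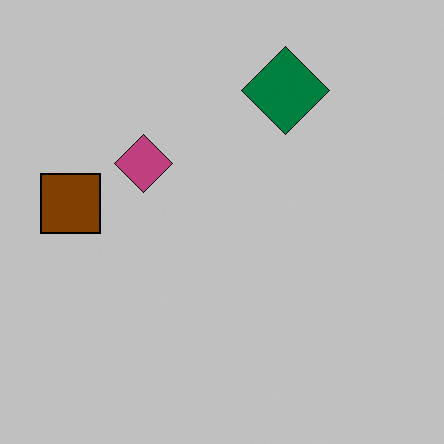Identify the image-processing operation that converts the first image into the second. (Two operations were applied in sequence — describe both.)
It was rotated 90° counter-clockwise, then heavily posterized to just a handful of flat colors.

The brown square sits in the top of the first image and the left of the second — consistent with a whole-image 90° counter-clockwise rotation. Each flat color has snapped to a coarser quantized level — most visibly, the near-white background has dropped to a flat grey.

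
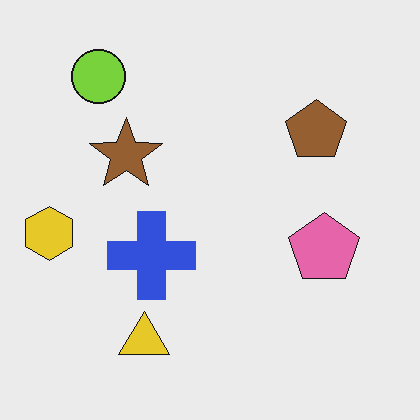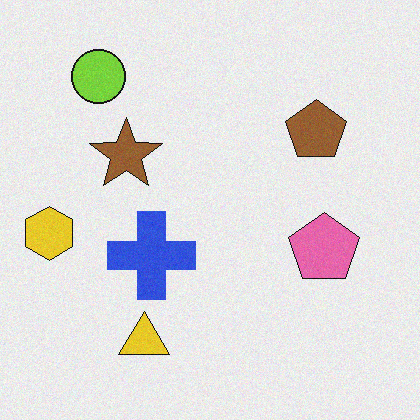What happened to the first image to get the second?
The image was degraded with a light layer of grain.

Random speckle covers the whole image, including the flat background.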